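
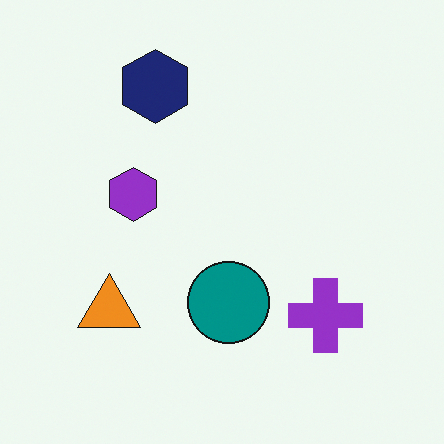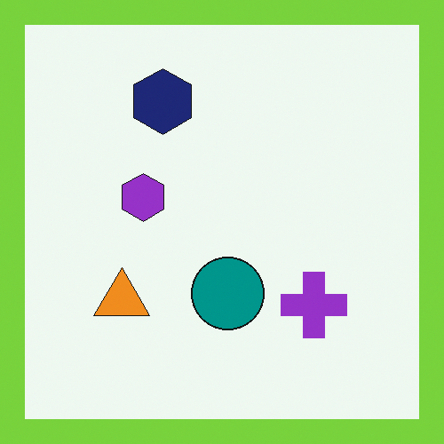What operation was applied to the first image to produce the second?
It was framed with a lime border.

A solid lime frame runs around the edge of the second image, with the content slightly shrunk inside it.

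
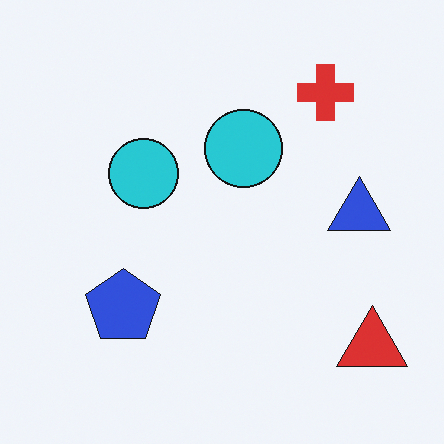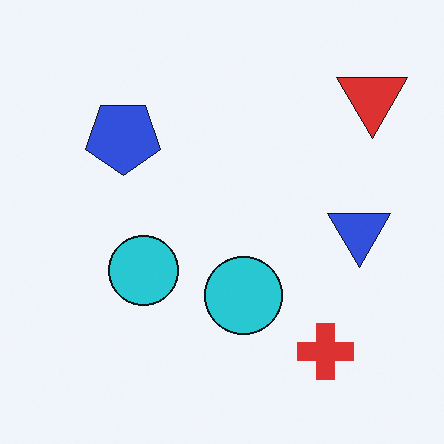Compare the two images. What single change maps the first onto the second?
The second image is the first flipped vertically (top ↔ bottom).

The red cross is in the top-right of the first image and the bottom-right of the second — shapes on opposite sides of the horizontal midline have swapped in a mirror flip.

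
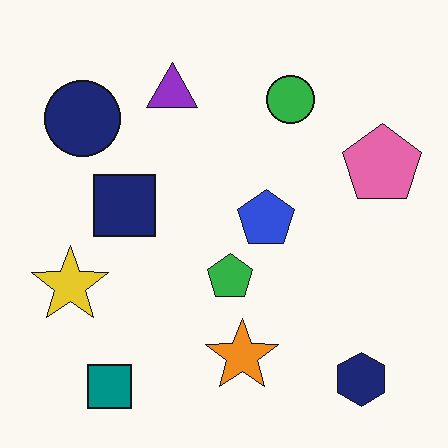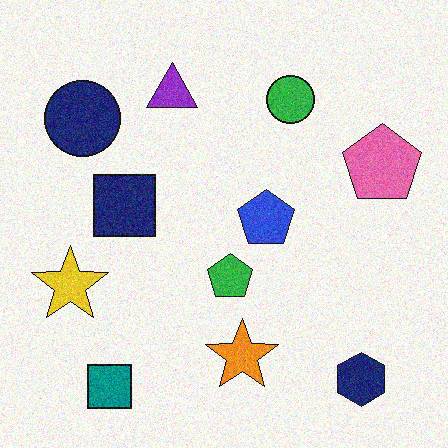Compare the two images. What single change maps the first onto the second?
This is the original image degraded with moderate additive noise.

Random speckle covers the whole image, including the flat background.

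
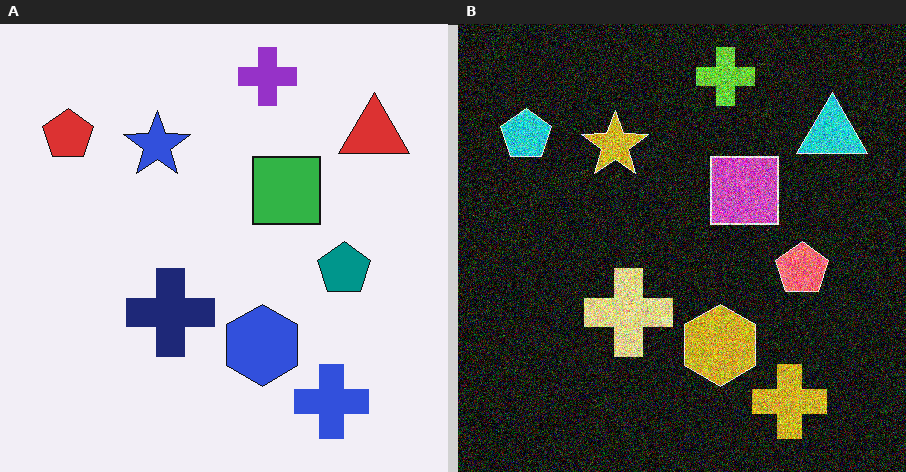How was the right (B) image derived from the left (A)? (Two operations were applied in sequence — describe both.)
It was color-inverted (negative), then degraded with strong gaussian noise.

The light background has become dark and every shape's color is its complement — a photographic negative. Random speckle covers the whole image, including the flat background.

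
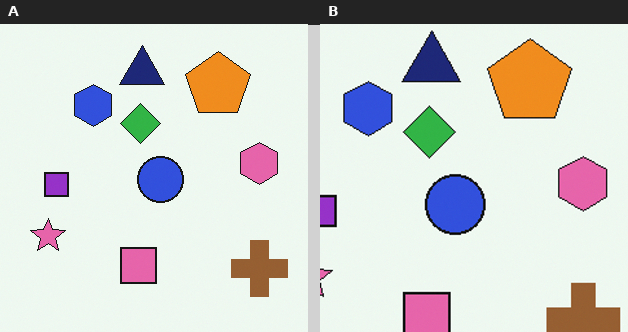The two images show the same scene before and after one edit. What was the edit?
The image was cropped to a modestly smaller region and rescaled.

The visible shapes are larger and the field of view is narrower; shapes near the original edges may be partly or wholly outside the frame — a crop-and-rescale.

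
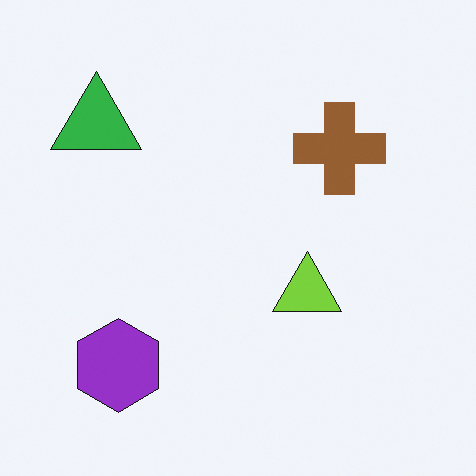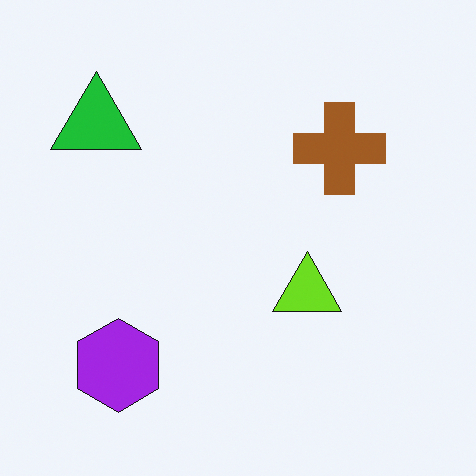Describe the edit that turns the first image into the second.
Slightly oversaturated.

All colors are more vivid — a global saturation change.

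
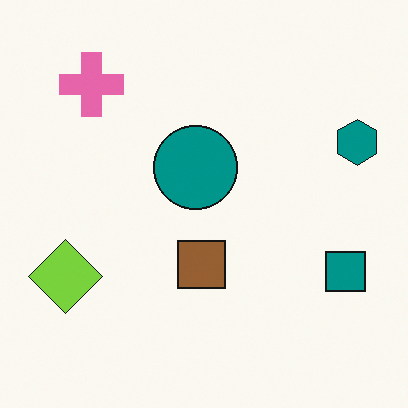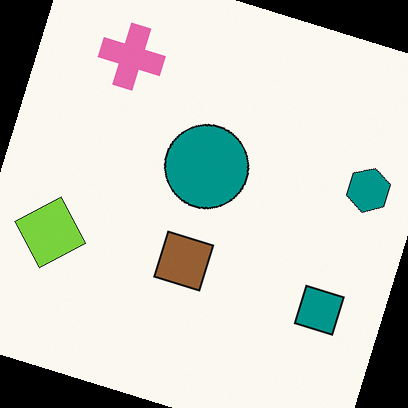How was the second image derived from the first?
This is the original image rotated clockwise by a clearly visible amount.

Every shape is tilted by the same angle and the image corners show triangular fill wedges — a whole-image rotation by a non-right angle.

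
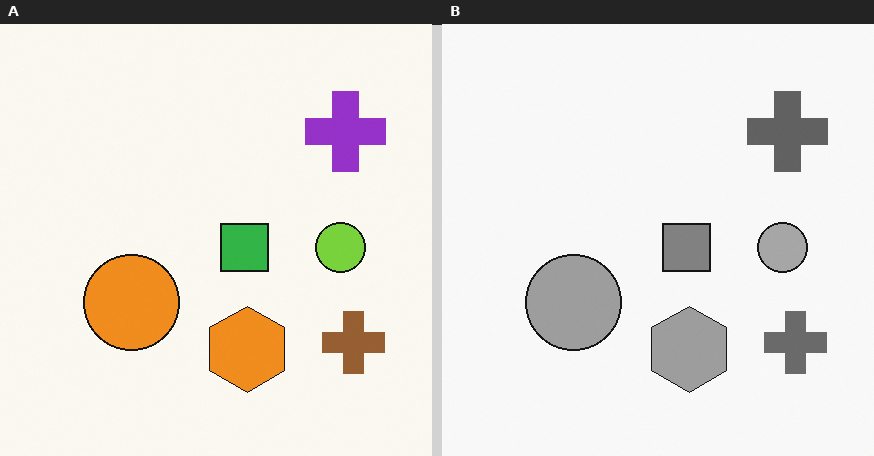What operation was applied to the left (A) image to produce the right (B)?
The transformation is: converted to grayscale.

All color is removed — every shape is now a shade of grey.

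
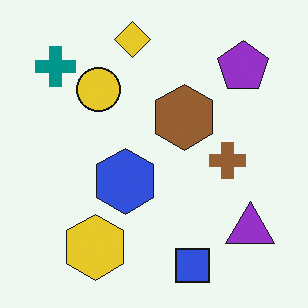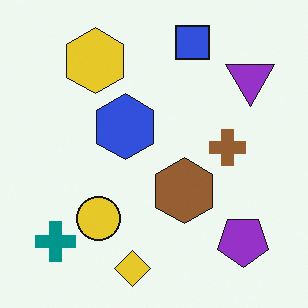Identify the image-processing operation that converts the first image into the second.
The image was flipped vertically (top ↔ bottom).

The yellow diamond is in the top of the first image and the bottom of the second — shapes on opposite sides of the horizontal midline have swapped in a mirror flip.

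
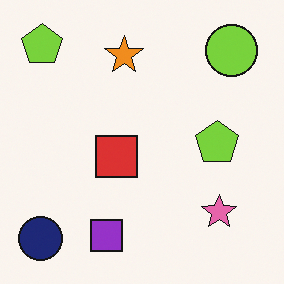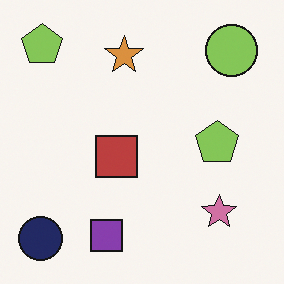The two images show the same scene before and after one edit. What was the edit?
This is the original image slightly desaturated.

All colors are more muted and greyish — a global saturation change.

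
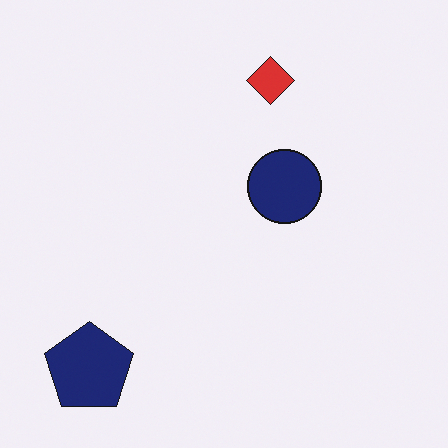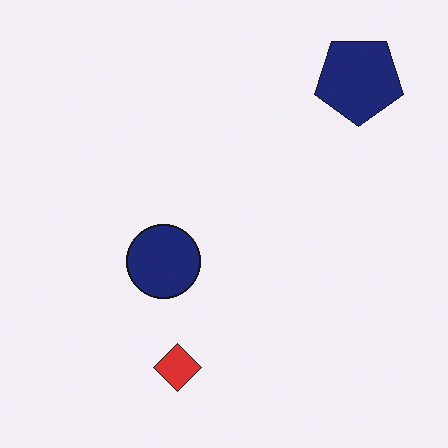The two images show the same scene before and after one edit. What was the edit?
Rotated 180°.

The navy pentagon sits in the bottom-left of the first image and the top-right of the second — consistent with a whole-image 180° rotation.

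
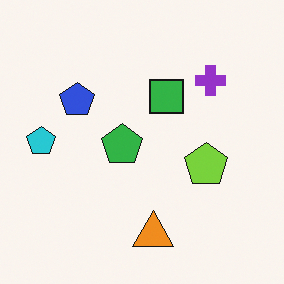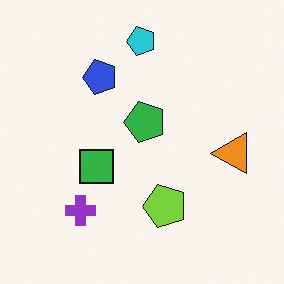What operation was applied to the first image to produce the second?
This is the original image transposed (reflected across the top-left ↔ bottom-right diagonal).

Shapes have swapped their row and column positions — what was in the top-right is now in the bottom-left — a diagonal reflection.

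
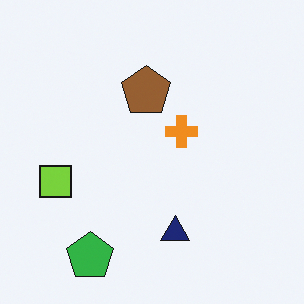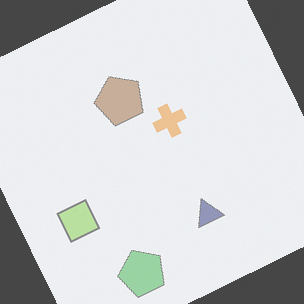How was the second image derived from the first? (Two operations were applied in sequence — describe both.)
Given much lower contrast, then rotated counter-clockwise by a moderate amount.

Tones are pushed toward mid-grey across the whole image — a global contrast change. Every shape is tilted by the same angle and the image corners show triangular fill wedges — a whole-image rotation by a non-right angle.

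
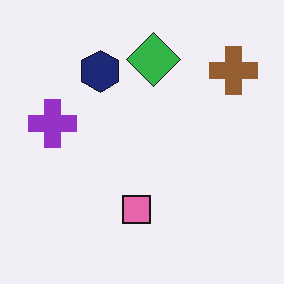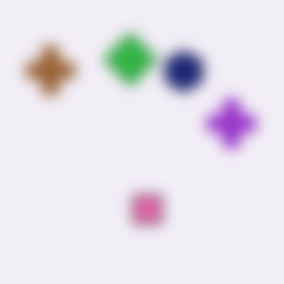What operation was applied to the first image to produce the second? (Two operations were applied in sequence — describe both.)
The second image is the first strongly gaussian-blurred, then flipped horizontally (left ↔ right).

Shape edges and outlines are uniformly softened across the whole image. The brown cross is in the top-right of the first image and the top-left of the second — shapes on opposite sides of the vertical midline have swapped in a mirror flip.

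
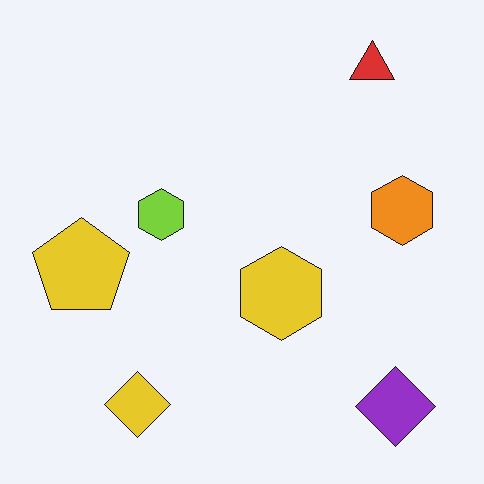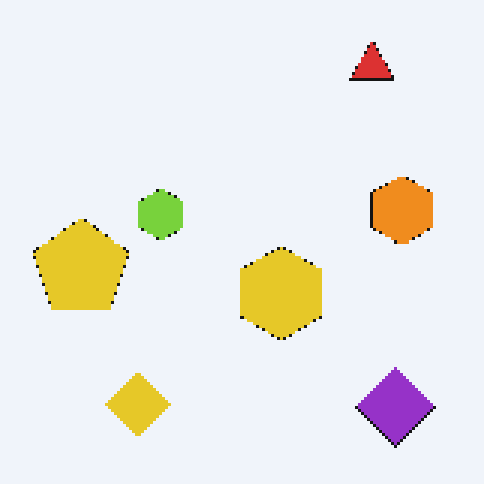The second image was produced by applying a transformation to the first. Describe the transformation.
It was lightly pixelated (a mild mosaic effect).

Shapes are reduced to large square blocks; fine edges and outlines are lost — a downscale-then-upscale (mosaic) effect.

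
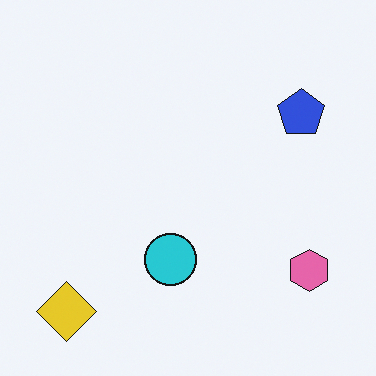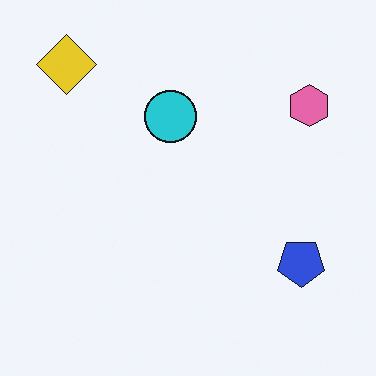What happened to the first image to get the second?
It was flipped vertically (top ↔ bottom).

The yellow diamond is in the bottom-left of the first image and the top-left of the second — shapes on opposite sides of the horizontal midline have swapped in a mirror flip.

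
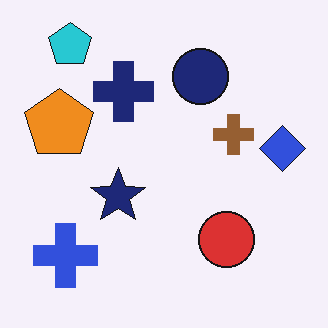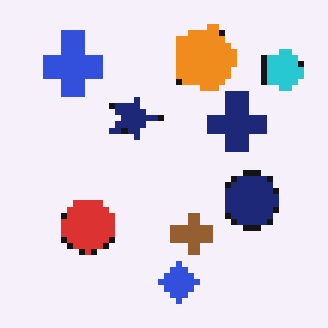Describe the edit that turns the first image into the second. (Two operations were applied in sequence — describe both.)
The second image is the first moderately pixelated, then rotated 90° clockwise.

Shapes are reduced to large square blocks; fine edges and outlines are lost — a downscale-then-upscale (mosaic) effect. The cyan pentagon sits in the top-left of the first image and the top-right of the second — consistent with a whole-image 90° clockwise rotation.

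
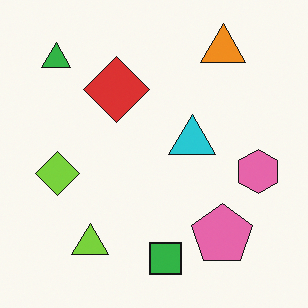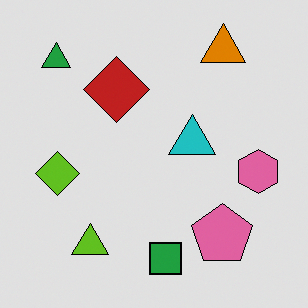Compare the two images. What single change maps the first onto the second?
It was moderately posterized.

Each flat color has snapped to a coarser quantized level — most visibly, the near-white background has dropped to a flat grey.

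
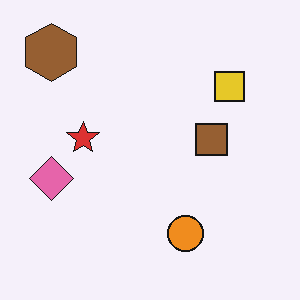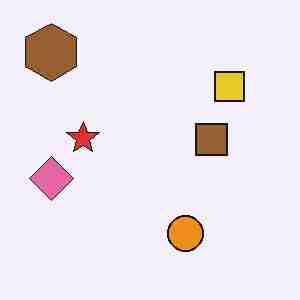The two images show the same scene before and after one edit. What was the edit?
The transformation is: degraded with heavy JPEG compression.

Blocky 8×8 compression artifacts appear around shape edges and the flat background shows ringing — characteristic JPEG degradation.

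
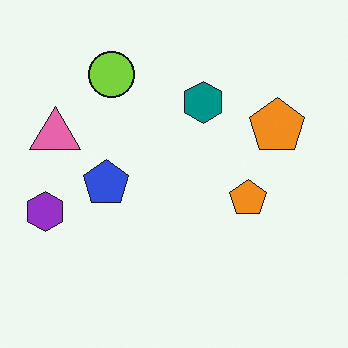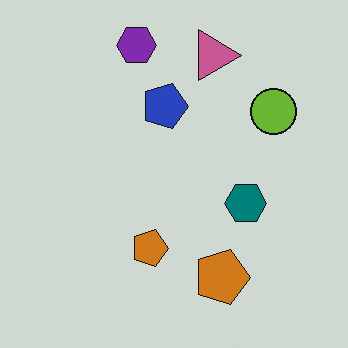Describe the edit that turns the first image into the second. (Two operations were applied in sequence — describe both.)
Darkened a little, then rotated 90° clockwise.

Every pixel — background and shapes alike — is uniformly darkened. The purple hexagon sits in the left of the first image and the top of the second — consistent with a whole-image 90° clockwise rotation.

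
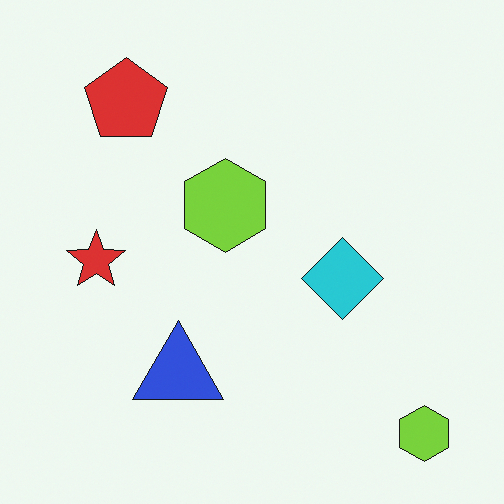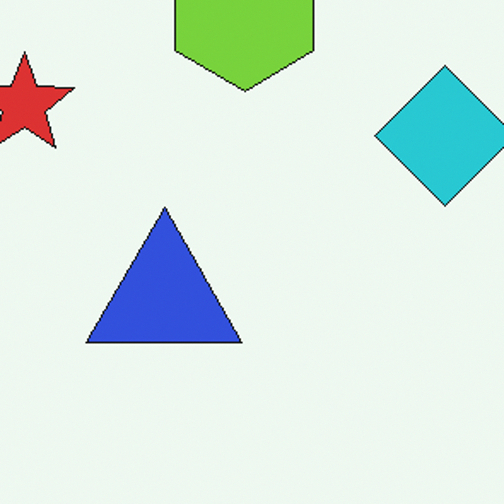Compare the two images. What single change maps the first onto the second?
The second image is the first cropped tightly and scaled back up.

The visible shapes are larger and the field of view is narrower; shapes near the original edges may be partly or wholly outside the frame — a crop-and-rescale.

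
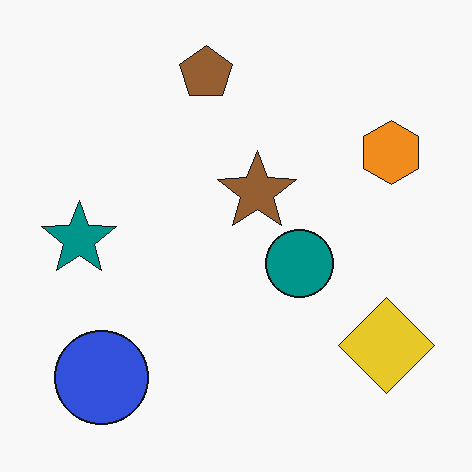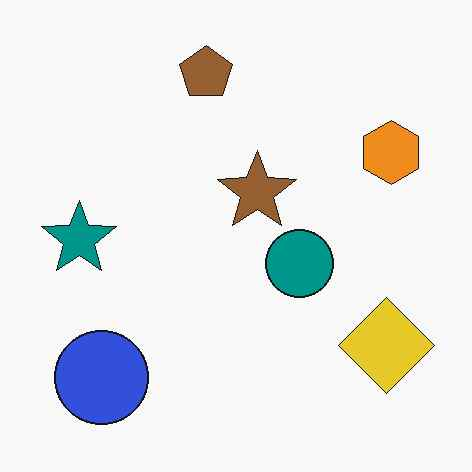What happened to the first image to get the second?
It was given moderate JPEG compression.

Blocky 8×8 compression artifacts appear around shape edges and the flat background shows ringing — characteristic JPEG degradation.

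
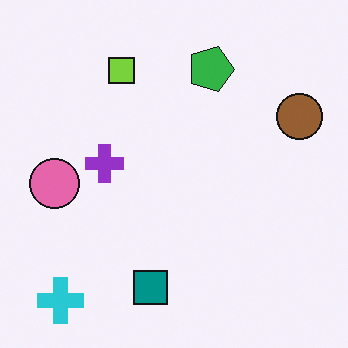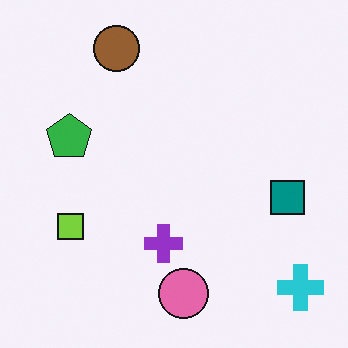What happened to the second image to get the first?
The transformation is: rotated 90° clockwise.

The cyan cross sits in the bottom-right of the second image and the bottom-left of the first — consistent with a whole-image 90° clockwise rotation.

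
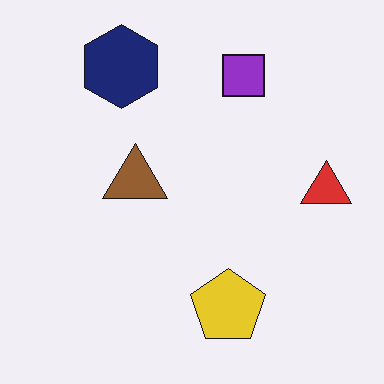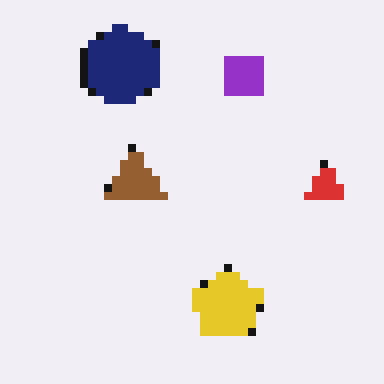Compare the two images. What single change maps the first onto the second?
The transformation is: pixelated into visible square blocks.

Shapes are reduced to large square blocks; fine edges and outlines are lost — a downscale-then-upscale (mosaic) effect.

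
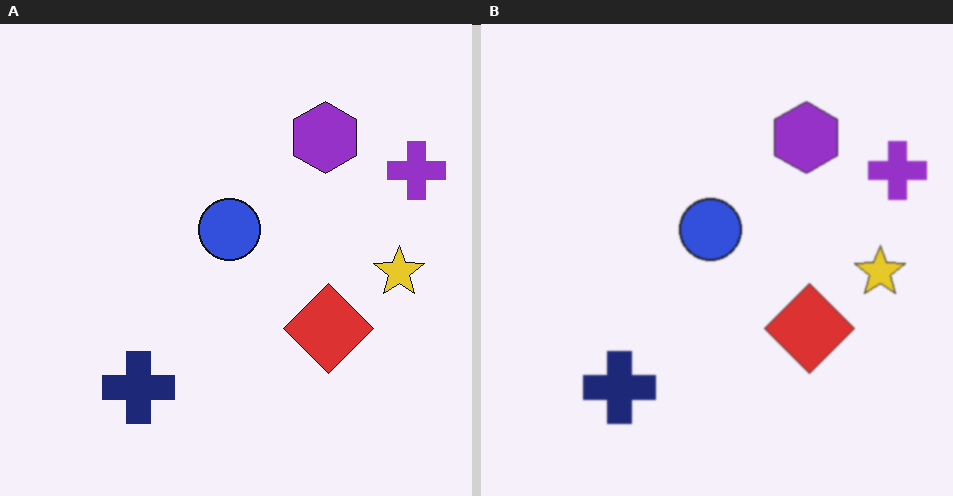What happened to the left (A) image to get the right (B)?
The transformation is: lightly blurred.

Shape edges and outlines are uniformly softened across the whole image.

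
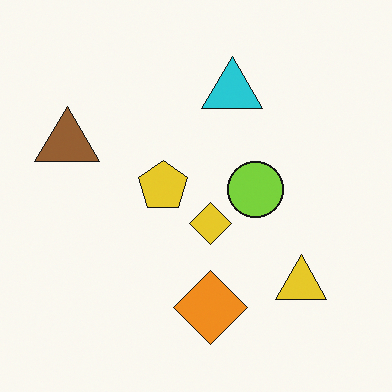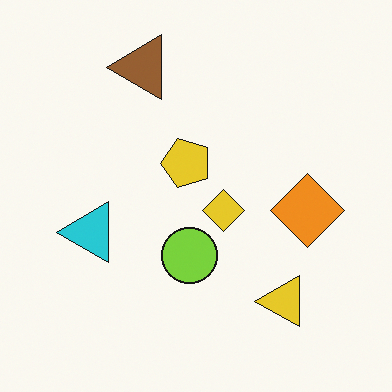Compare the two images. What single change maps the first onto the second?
The transformation is: transposed (reflected across the top-left ↔ bottom-right diagonal).

Shapes have swapped their row and column positions — what was in the top-right is now in the bottom-left — a diagonal reflection.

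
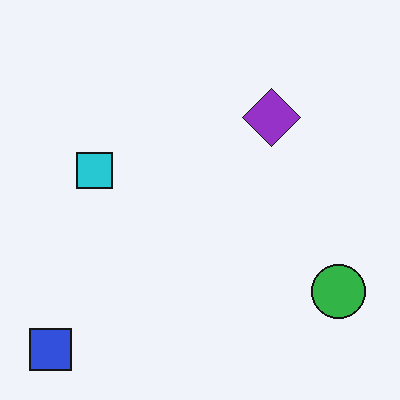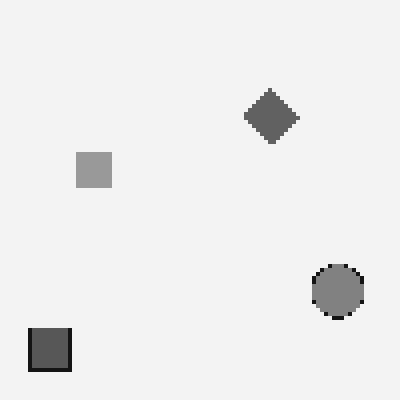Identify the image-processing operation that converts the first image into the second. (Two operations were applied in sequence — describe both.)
Mildly pixelated, then converted to grayscale.

Shapes are reduced to large square blocks; fine edges and outlines are lost — a downscale-then-upscale (mosaic) effect. All color is removed — every shape is now a shade of grey.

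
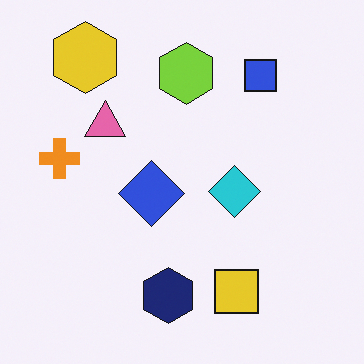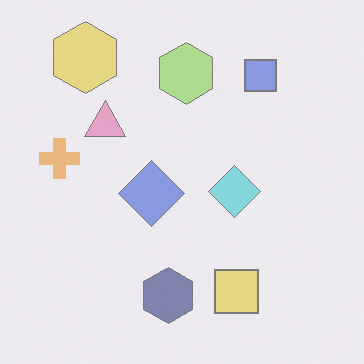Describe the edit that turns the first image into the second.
It was given much lower contrast.

Tones are pushed toward mid-grey across the whole image — a global contrast change.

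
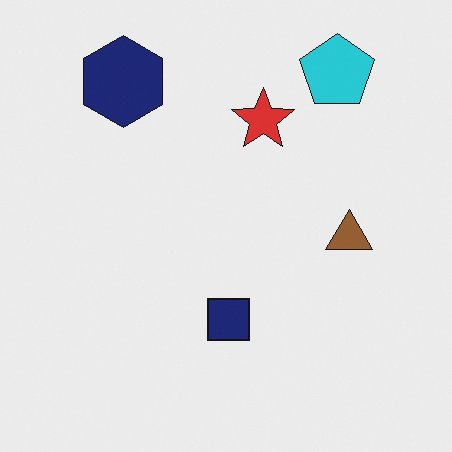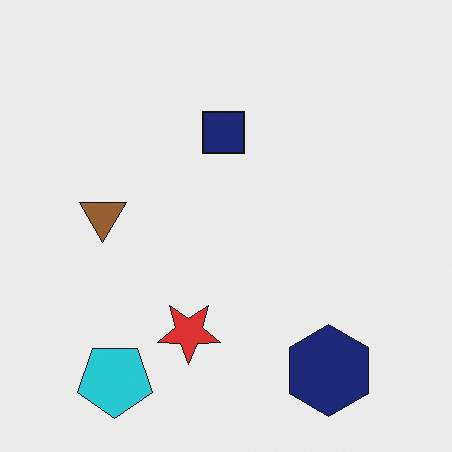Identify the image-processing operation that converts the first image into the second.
This is the original image rotated 180°.

The cyan pentagon sits in the top-right of the first image and the bottom-left of the second — consistent with a whole-image 180° rotation.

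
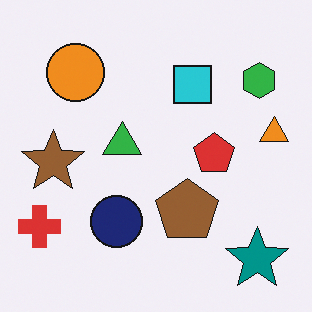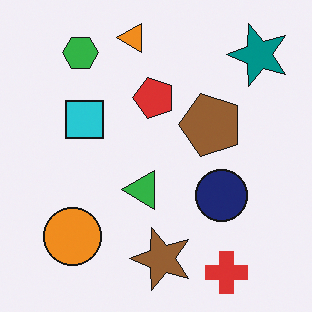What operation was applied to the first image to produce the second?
It was rotated 90° counter-clockwise.

The teal star sits in the bottom-right of the first image and the top-right of the second — consistent with a whole-image 90° counter-clockwise rotation.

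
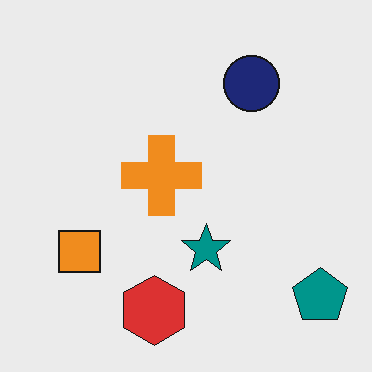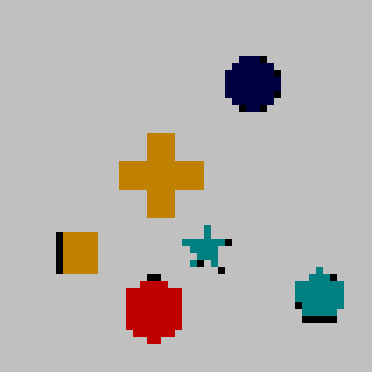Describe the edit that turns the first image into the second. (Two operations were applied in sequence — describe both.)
It was pixelated into visible square blocks, then heavily posterized to just a handful of flat colors.

Shapes are reduced to large square blocks; fine edges and outlines are lost — a downscale-then-upscale (mosaic) effect. Each flat color has snapped to a coarser quantized level — most visibly, the near-white background has dropped to a flat grey.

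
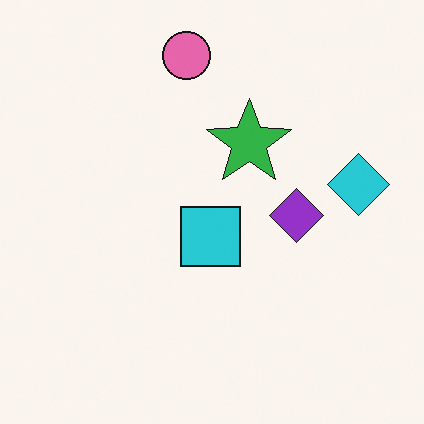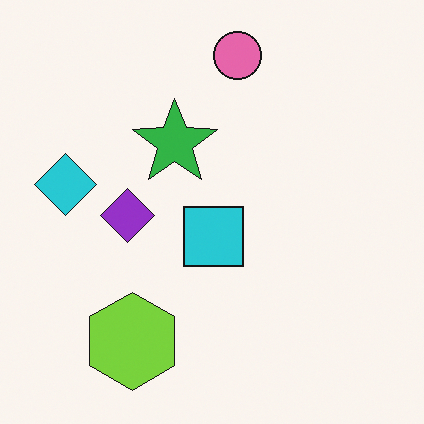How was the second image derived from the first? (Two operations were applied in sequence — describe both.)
It was flipped horizontally (left ↔ right), then overlaid with an additional lime hexagon.

The cyan diamond is in the right of the first image and the left of the second — shapes on opposite sides of the vertical midline have swapped in a mirror flip. A lime hexagon appears in the second image that is absent from the first.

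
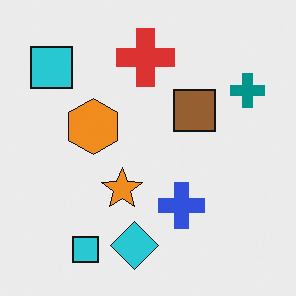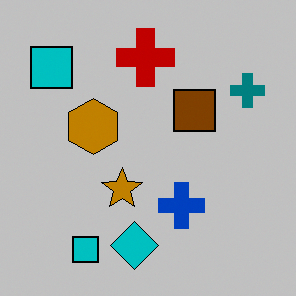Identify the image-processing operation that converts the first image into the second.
Heavily posterized to just a handful of flat colors.

Each flat color has snapped to a coarser quantized level — most visibly, the near-white background has dropped to a flat grey.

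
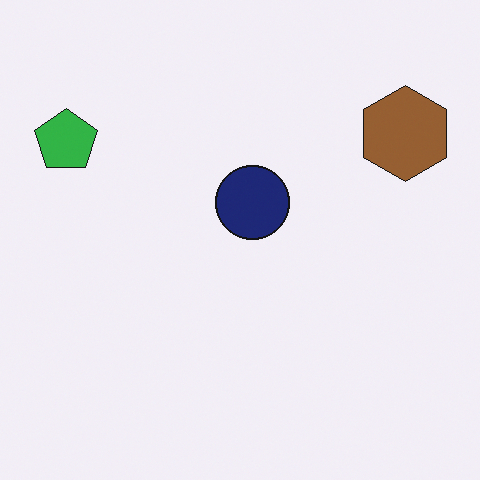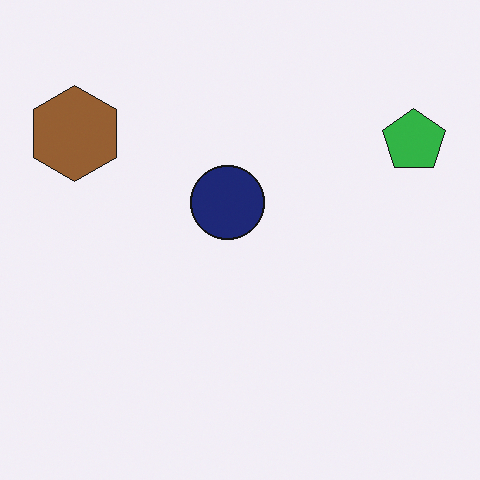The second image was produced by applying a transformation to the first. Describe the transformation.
Flipped horizontally (left ↔ right).

The green pentagon is in the top-left of the first image and the top-right of the second — shapes on opposite sides of the vertical midline have swapped in a mirror flip.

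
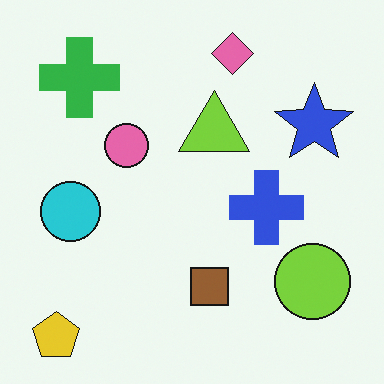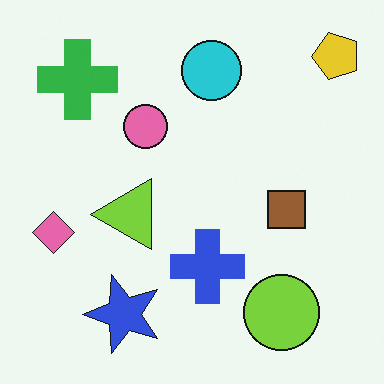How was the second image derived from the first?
The transformation is: transposed (reflected across the top-left ↔ bottom-right diagonal).

Shapes have swapped their row and column positions — what was in the top-right is now in the bottom-left — a diagonal reflection.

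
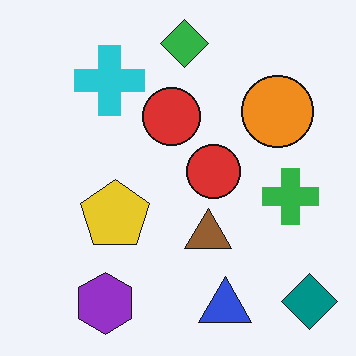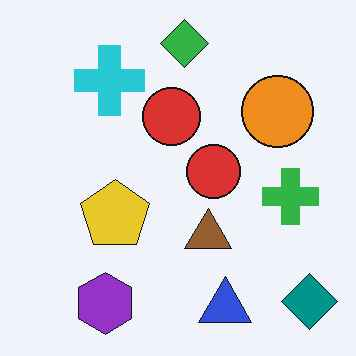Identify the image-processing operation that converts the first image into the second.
JPEG-compressed with visible artifacts.

Blocky 8×8 compression artifacts appear around shape edges and the flat background shows ringing — characteristic JPEG degradation.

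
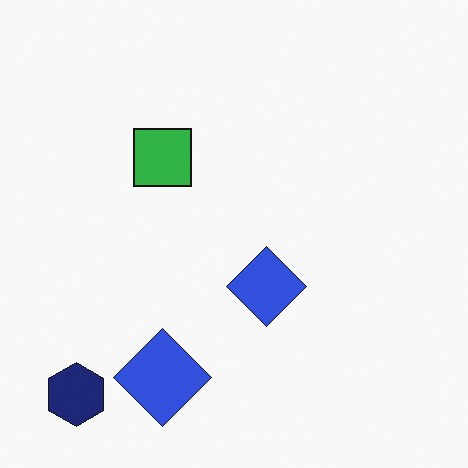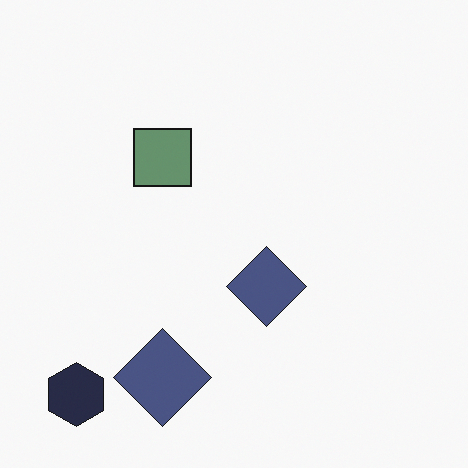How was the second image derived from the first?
The second image is the first heavily desaturated.

All colors are more muted and greyish — a global saturation change.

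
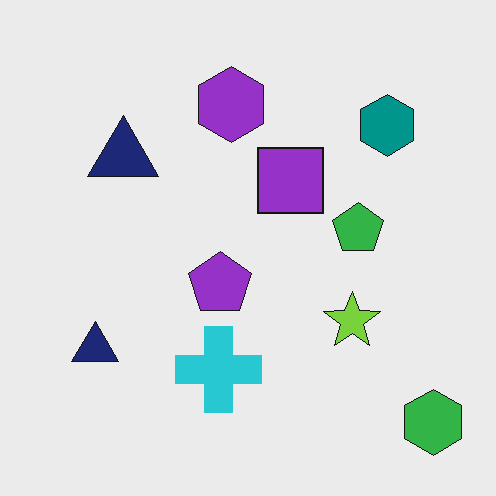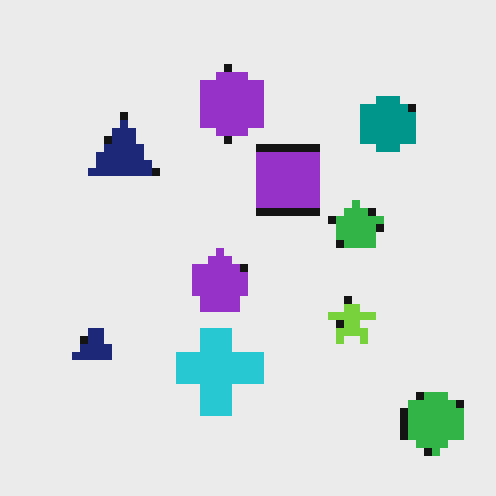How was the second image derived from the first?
It was pixelated into visible square blocks.

Shapes are reduced to large square blocks; fine edges and outlines are lost — a downscale-then-upscale (mosaic) effect.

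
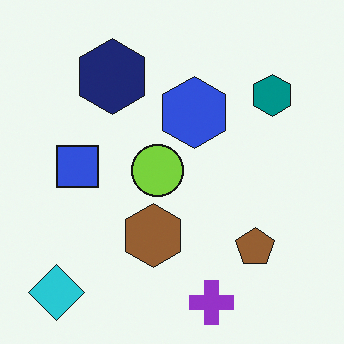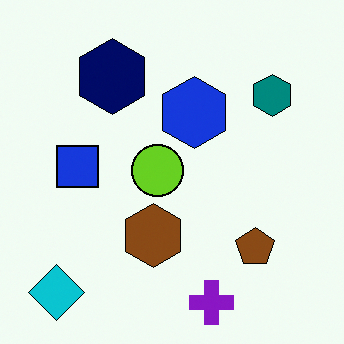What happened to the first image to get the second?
The second image is the first given slightly increased contrast.

Tones are pushed away from mid-grey across the whole image — a global contrast change.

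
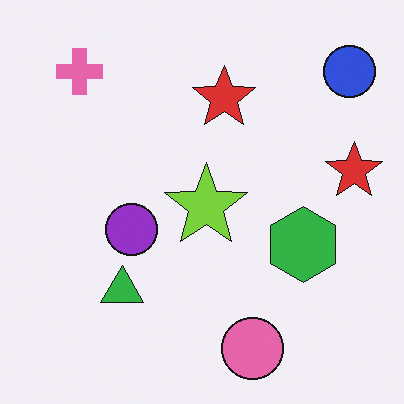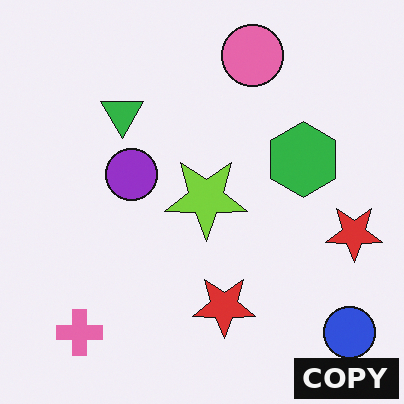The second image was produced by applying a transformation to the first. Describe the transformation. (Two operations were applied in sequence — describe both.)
The second image is the first flipped vertically (top ↔ bottom), then watermarked with the text "COPY" in the lower-right corner.

The pink circle is in the bottom of the first image and the top of the second — shapes on opposite sides of the horizontal midline have swapped in a mirror flip. A dark label reading "COPY" appears in the lower-right corner.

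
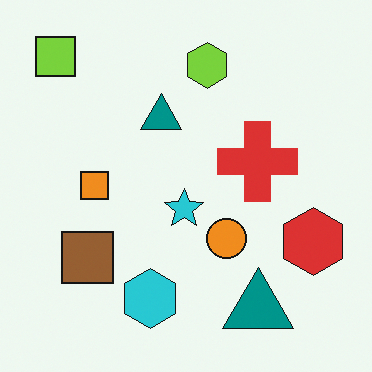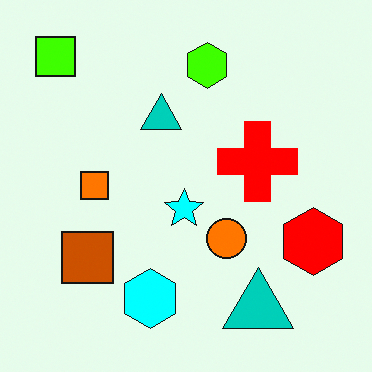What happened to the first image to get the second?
The second image is the first made much more vivid (saturation change).

All colors are more vivid — a global saturation change.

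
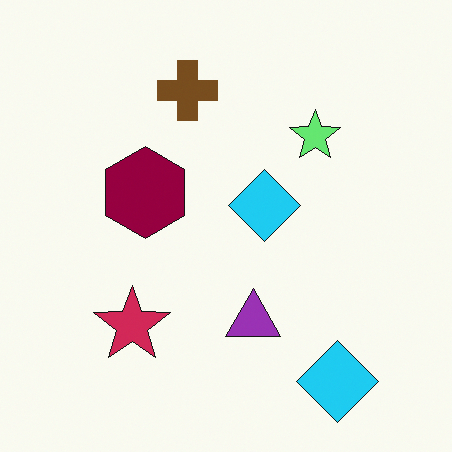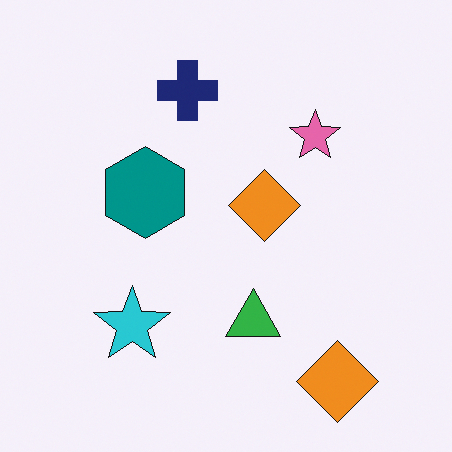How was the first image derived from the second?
The first image is the second hue-shifted by a large amount.

Every shape's color has rotated by the same amount around the hue wheel — a uniform hue shift.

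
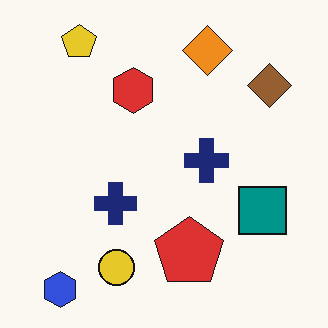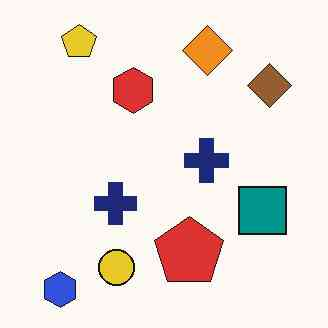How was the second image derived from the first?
The second image is the first JPEG-compressed with visible artifacts.

Blocky 8×8 compression artifacts appear around shape edges and the flat background shows ringing — characteristic JPEG degradation.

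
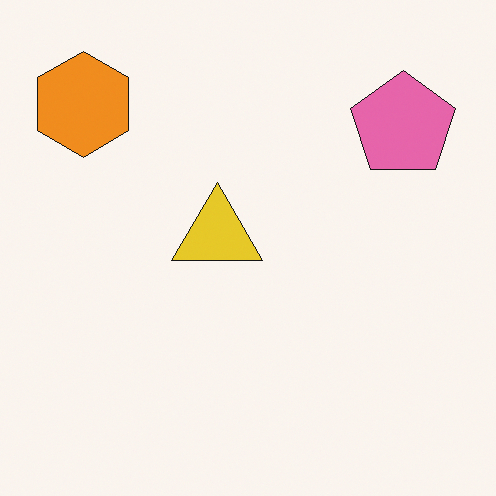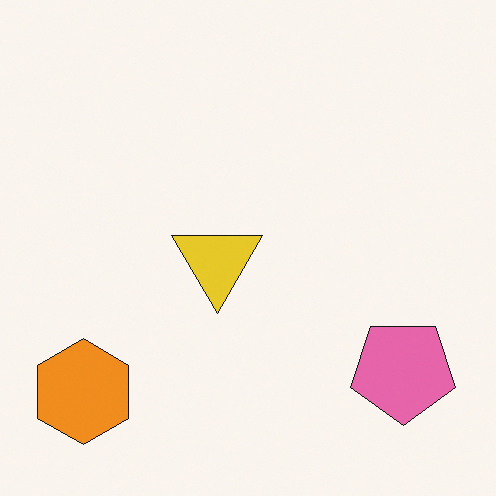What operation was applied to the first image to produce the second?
Flipped vertically (top ↔ bottom).

The orange hexagon is in the top-left of the first image and the bottom-left of the second — shapes on opposite sides of the horizontal midline have swapped in a mirror flip.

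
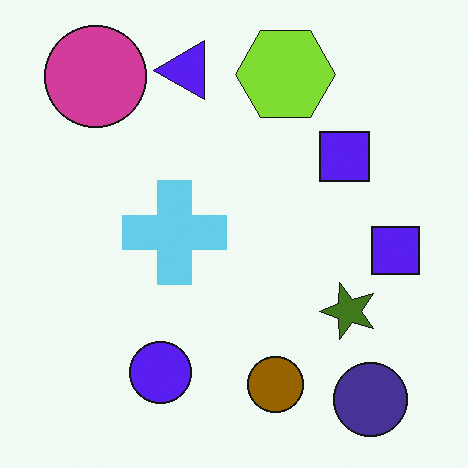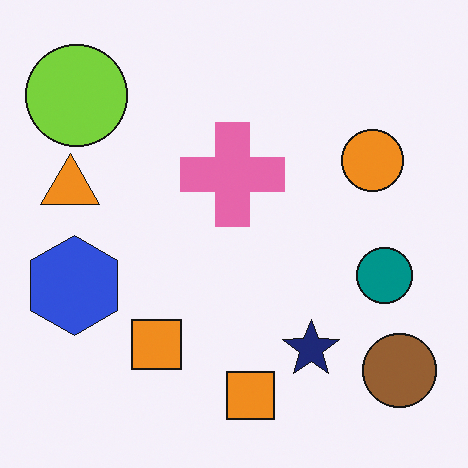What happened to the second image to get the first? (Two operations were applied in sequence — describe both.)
It was hue-shifted by a large amount, then transposed (reflected across the top-left ↔ bottom-right diagonal).

Every shape's color has rotated by the same amount around the hue wheel — a uniform hue shift. Shapes have swapped their row and column positions — what was in the top-right is now in the bottom-left — a diagonal reflection.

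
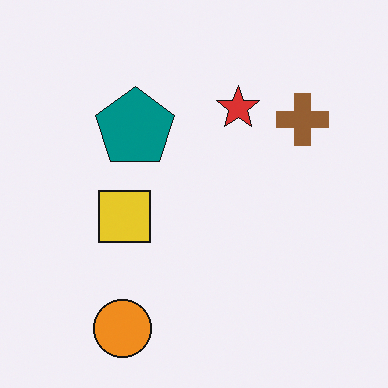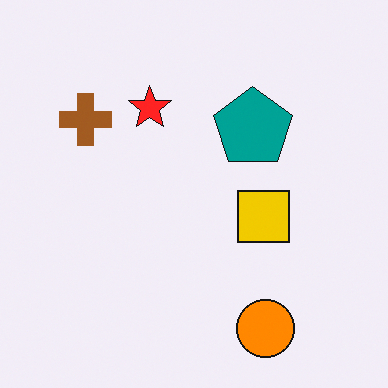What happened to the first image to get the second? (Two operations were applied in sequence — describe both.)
The transformation is: flipped horizontally (left ↔ right), then slightly oversaturated.

The brown cross is in the top-right of the first image and the top-left of the second — shapes on opposite sides of the vertical midline have swapped in a mirror flip. All colors are more vivid — a global saturation change.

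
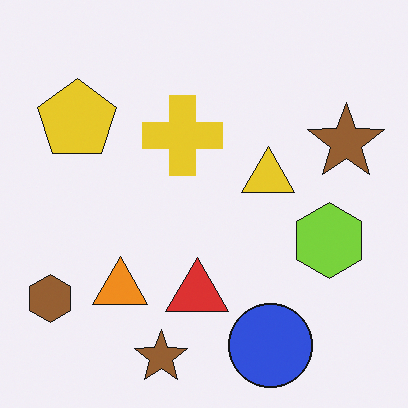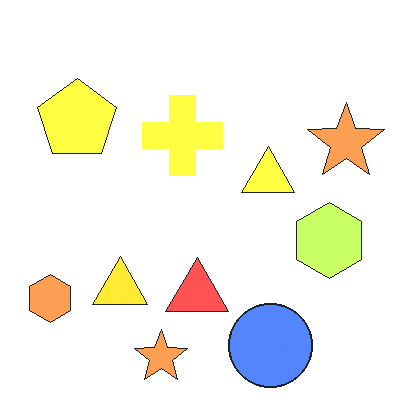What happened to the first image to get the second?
The image was noticeably brightened.

Every pixel — background and shapes alike — is uniformly brightened.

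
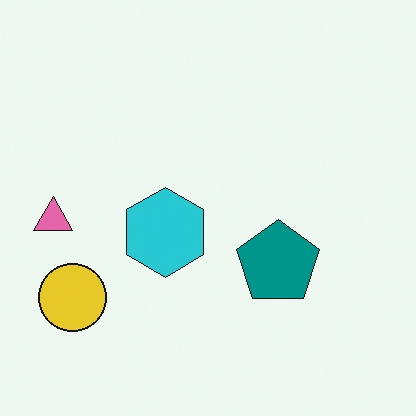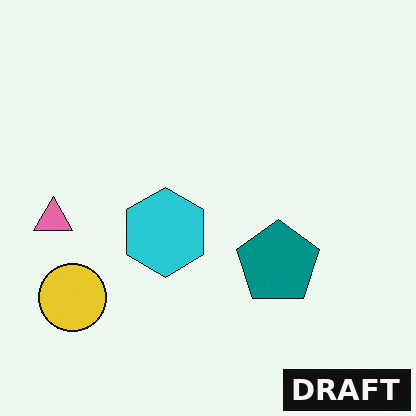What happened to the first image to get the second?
It was watermarked with the text "DRAFT" in the lower-right corner.

A dark label reading "DRAFT" appears in the lower-right corner.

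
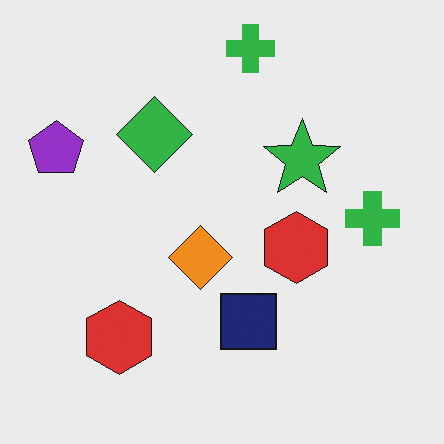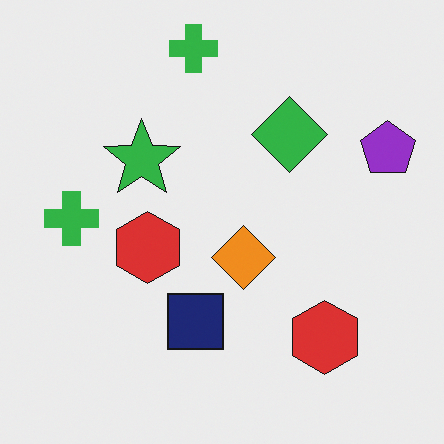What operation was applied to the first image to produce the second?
It was flipped horizontally (left ↔ right).

The purple pentagon is in the left of the first image and the right of the second — shapes on opposite sides of the vertical midline have swapped in a mirror flip.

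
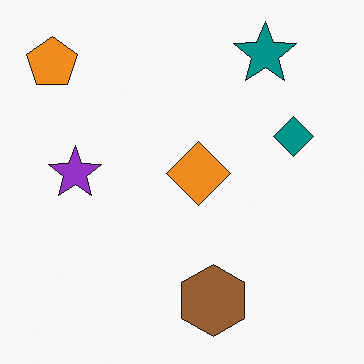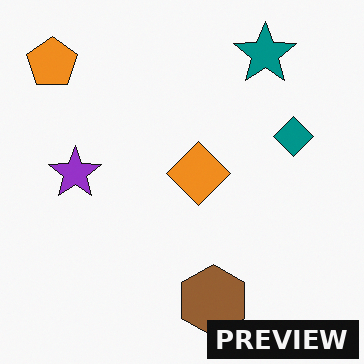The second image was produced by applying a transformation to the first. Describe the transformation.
It was watermarked with the text "PREVIEW" in the lower-right corner.

A dark label reading "PREVIEW" appears in the lower-right corner.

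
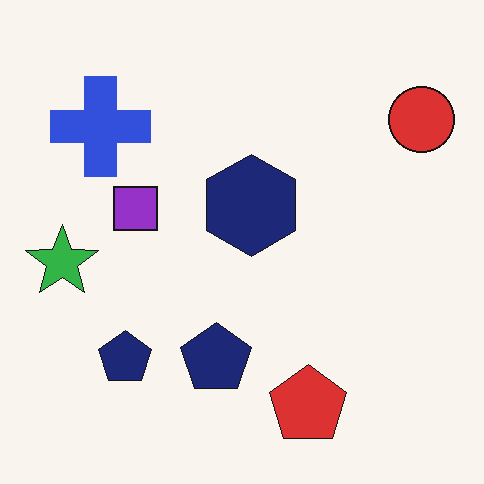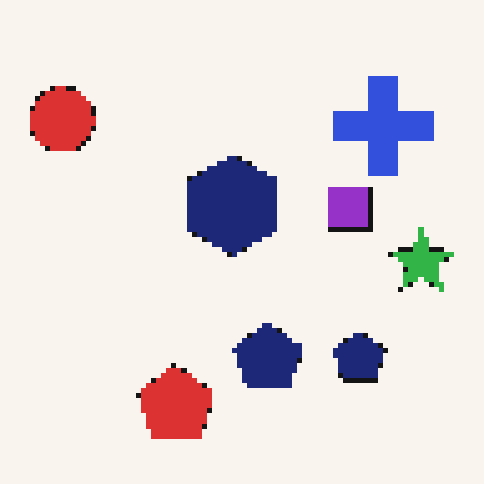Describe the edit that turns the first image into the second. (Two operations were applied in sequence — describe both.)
The transformation is: flipped horizontally (left ↔ right), then lightly pixelated (a mild mosaic effect).

The green star is in the left of the first image and the right of the second — shapes on opposite sides of the vertical midline have swapped in a mirror flip. Shapes are reduced to large square blocks; fine edges and outlines are lost — a downscale-then-upscale (mosaic) effect.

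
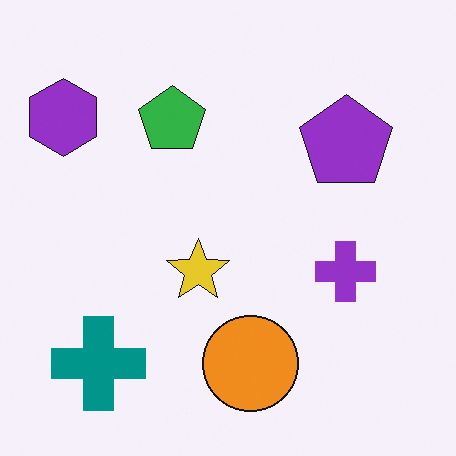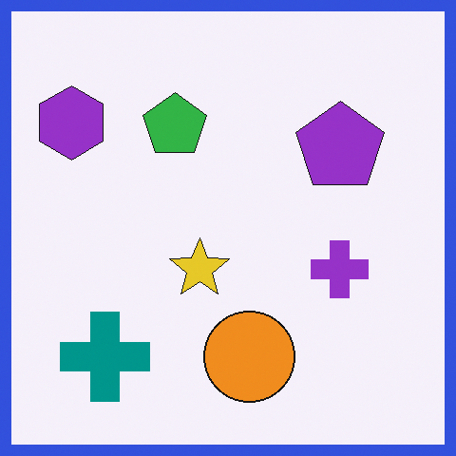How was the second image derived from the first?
Framed with a blue border.

A solid blue frame runs around the edge of the second image, with the content slightly shrunk inside it.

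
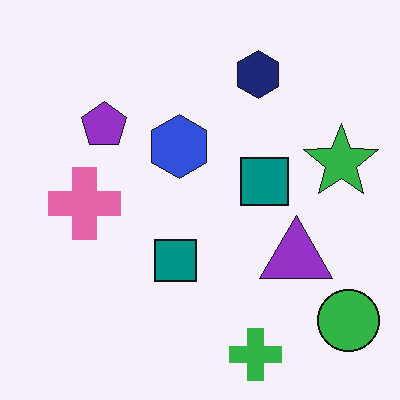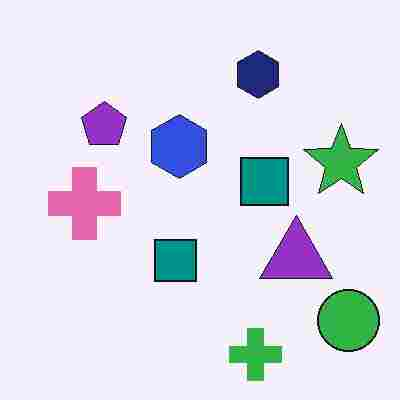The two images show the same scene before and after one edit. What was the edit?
The transformation is: heavily JPEG-compressed with obvious blocking artifacts.

Blocky 8×8 compression artifacts appear around shape edges and the flat background shows ringing — characteristic JPEG degradation.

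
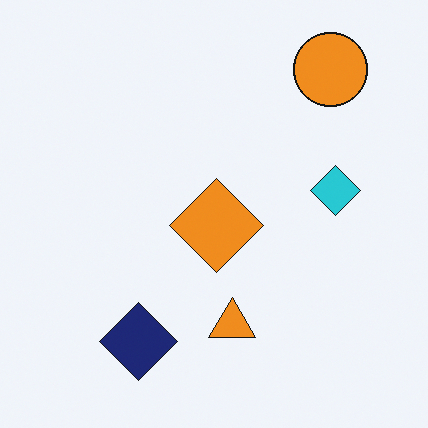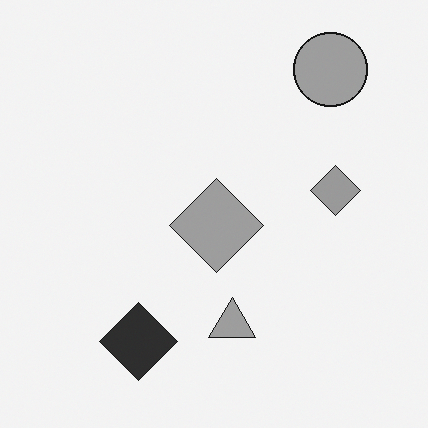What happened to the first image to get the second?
The transformation is: converted to grayscale.

All color is removed — every shape is now a shade of grey.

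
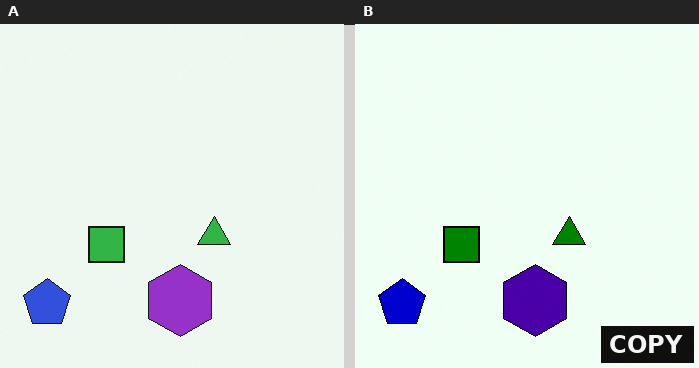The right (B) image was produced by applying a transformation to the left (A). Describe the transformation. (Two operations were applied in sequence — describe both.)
This is the original image boosted in contrast, then watermarked with the text "COPY" in the lower-right corner.

Tones are pushed away from mid-grey across the whole image — a global contrast change. A dark label reading "COPY" appears in the lower-right corner.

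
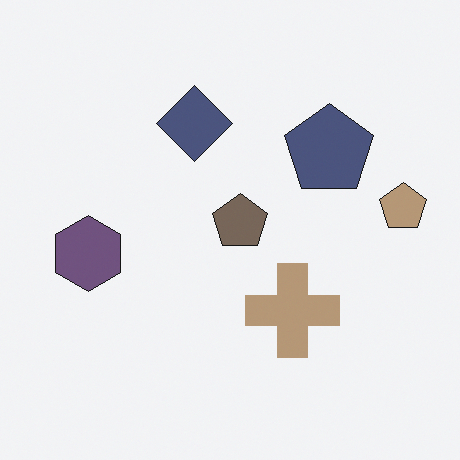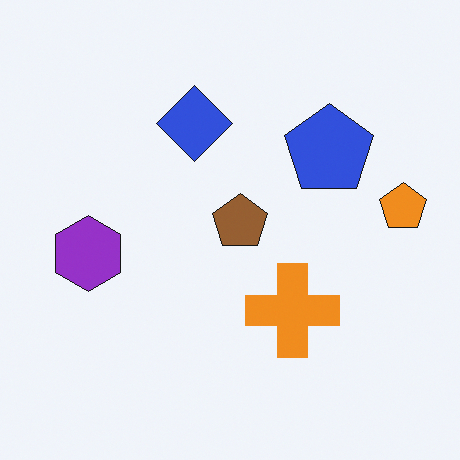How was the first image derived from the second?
It was made much more muted (saturation change).

All colors are more muted and greyish — a global saturation change.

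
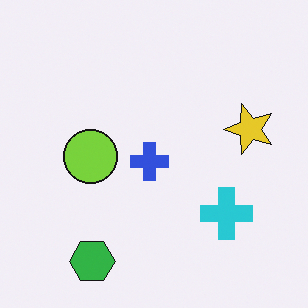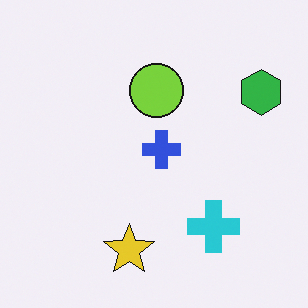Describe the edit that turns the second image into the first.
This is the original image transposed (reflected across the top-left ↔ bottom-right diagonal).

Shapes have swapped their row and column positions — what was in the top-right is now in the bottom-left — a diagonal reflection.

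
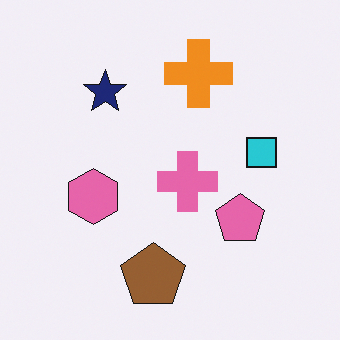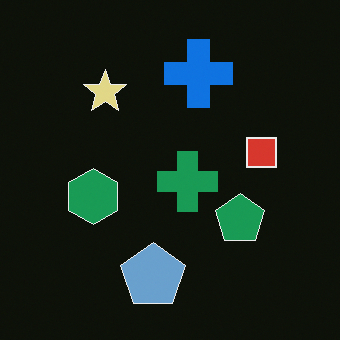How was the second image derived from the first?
The image was color-inverted (negative).

The light background has become dark and every shape's color is its complement — a photographic negative.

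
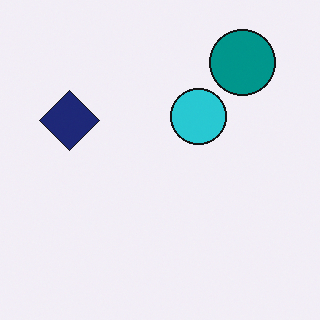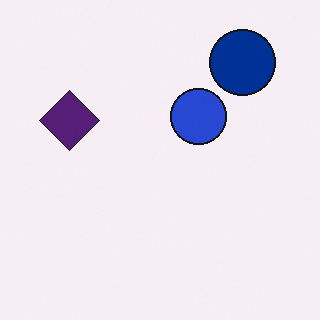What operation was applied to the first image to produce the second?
It was hue-shifted by a small amount.

Every shape's color has rotated by the same amount around the hue wheel — a uniform hue shift.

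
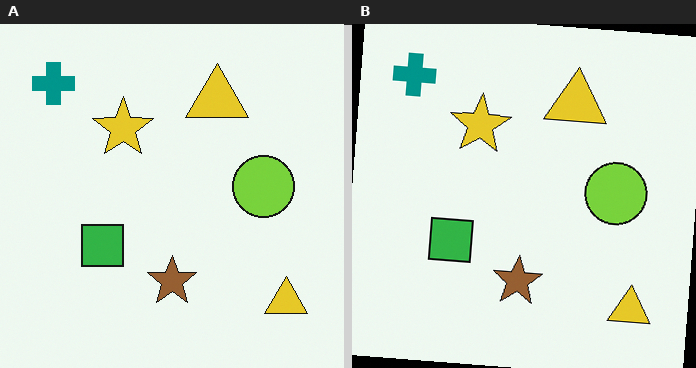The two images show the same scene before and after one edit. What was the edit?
This is the original image rotated clockwise by a few degrees.

Every shape is tilted by the same angle and the image corners show triangular fill wedges — a whole-image rotation by a non-right angle.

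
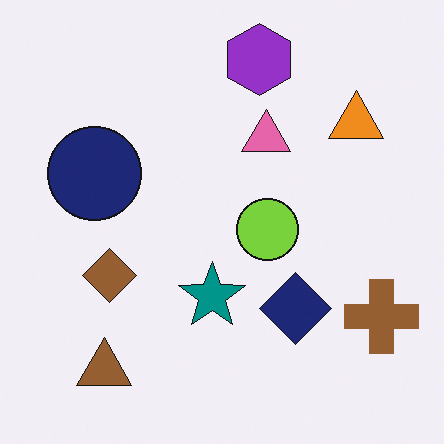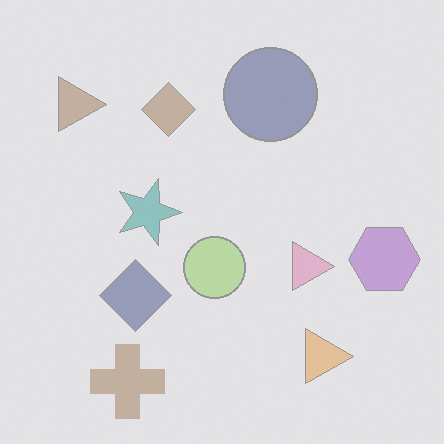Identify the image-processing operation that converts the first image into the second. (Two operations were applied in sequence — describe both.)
This is the original image given much lower contrast, then rotated 90° clockwise.

Tones are pushed toward mid-grey across the whole image — a global contrast change. The brown triangle sits in the bottom-left of the first image and the top-left of the second — consistent with a whole-image 90° clockwise rotation.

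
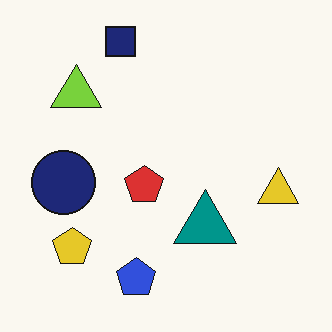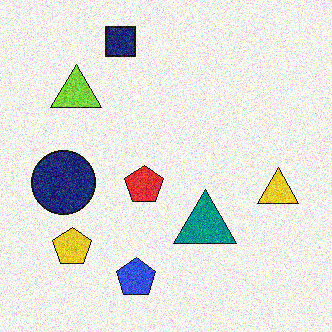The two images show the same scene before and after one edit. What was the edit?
The second image is the first degraded with moderate additive noise.

Random speckle covers the whole image, including the flat background.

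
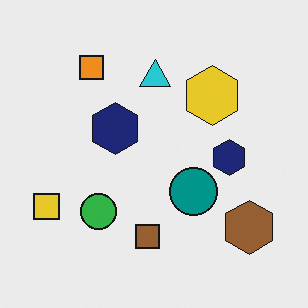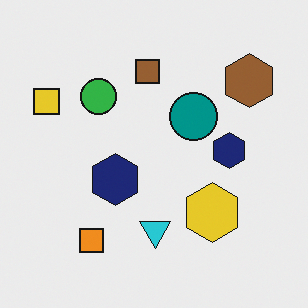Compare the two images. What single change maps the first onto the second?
Flipped vertically (top ↔ bottom).

The orange square is in the top-left of the first image and the bottom-left of the second — shapes on opposite sides of the horizontal midline have swapped in a mirror flip.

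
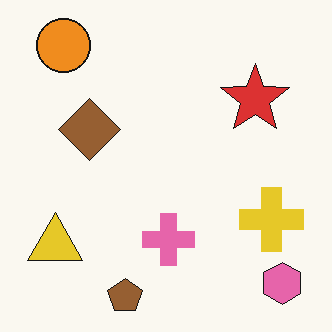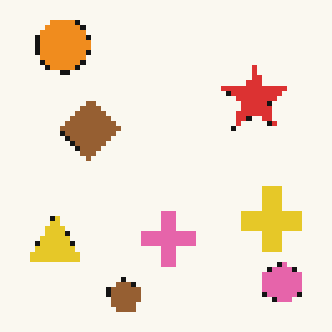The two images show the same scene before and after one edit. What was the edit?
The second image is the first mildly pixelated.

Shapes are reduced to large square blocks; fine edges and outlines are lost — a downscale-then-upscale (mosaic) effect.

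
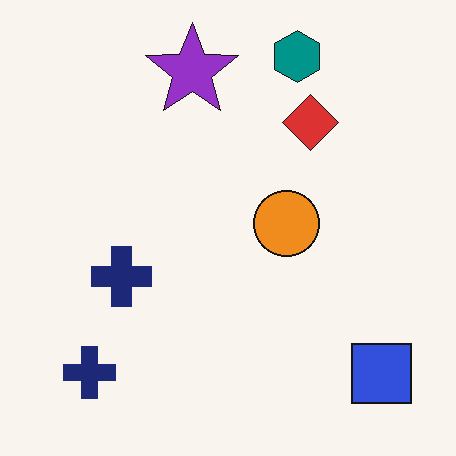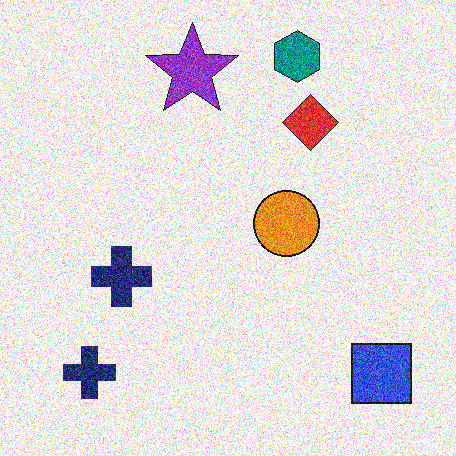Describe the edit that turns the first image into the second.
Degraded with strong gaussian noise.

Random speckle covers the whole image, including the flat background.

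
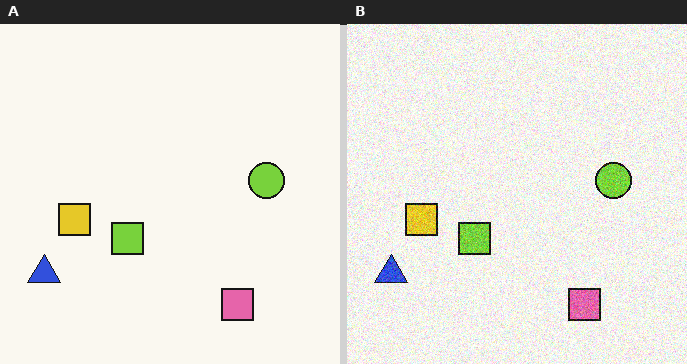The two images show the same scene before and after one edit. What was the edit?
Degraded with visible gaussian noise.

Random speckle covers the whole image, including the flat background.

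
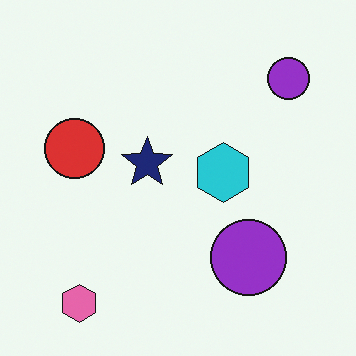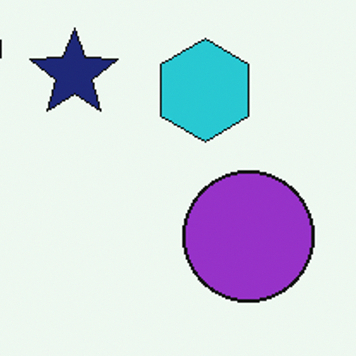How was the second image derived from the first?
The second image is the first cropped tightly and scaled back up.

The visible shapes are larger and the field of view is narrower; shapes near the original edges may be partly or wholly outside the frame — a crop-and-rescale.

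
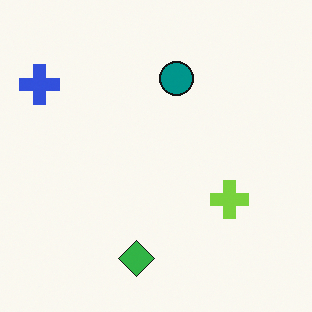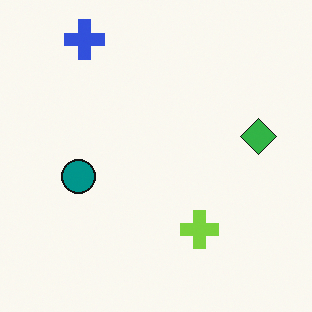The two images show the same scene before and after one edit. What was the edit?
The image was transposed (reflected across the top-left ↔ bottom-right diagonal).

Shapes have swapped their row and column positions — what was in the top-right is now in the bottom-left — a diagonal reflection.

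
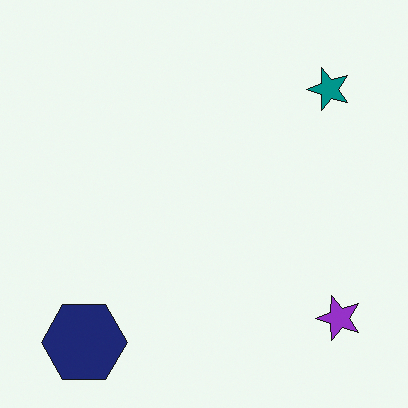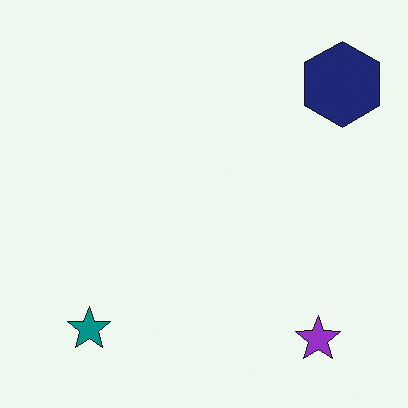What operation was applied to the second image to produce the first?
The transformation is: transposed (reflected across the top-left ↔ bottom-right diagonal).

Shapes have swapped their row and column positions — what was in the top-right is now in the bottom-left — a diagonal reflection.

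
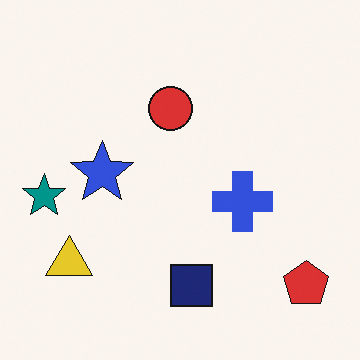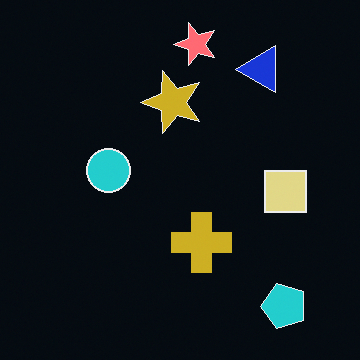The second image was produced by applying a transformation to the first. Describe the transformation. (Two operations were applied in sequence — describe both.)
The image was color-inverted (negative), then transposed (reflected across the top-left ↔ bottom-right diagonal).

The light background has become dark and every shape's color is its complement — a photographic negative. Shapes have swapped their row and column positions — what was in the top-right is now in the bottom-left — a diagonal reflection.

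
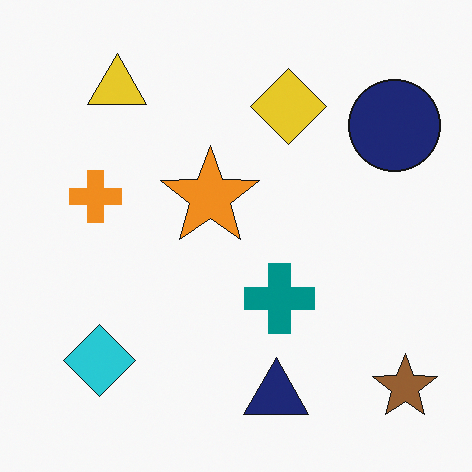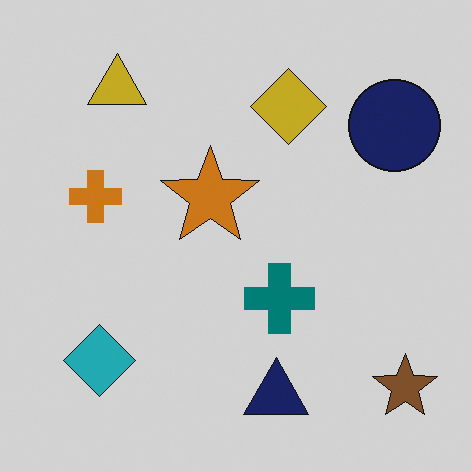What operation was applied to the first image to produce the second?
The second image is the first slightly darkened.

Every pixel — background and shapes alike — is uniformly darkened.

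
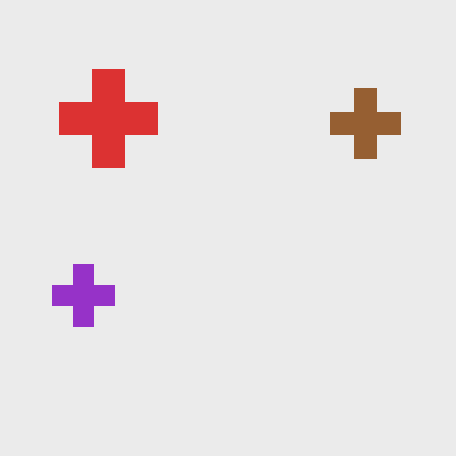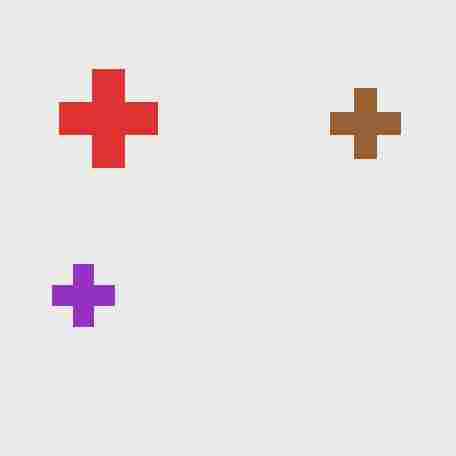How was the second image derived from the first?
The transformation is: degraded with heavy JPEG compression.

Blocky 8×8 compression artifacts appear around shape edges and the flat background shows ringing — characteristic JPEG degradation.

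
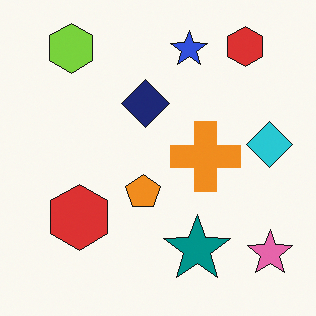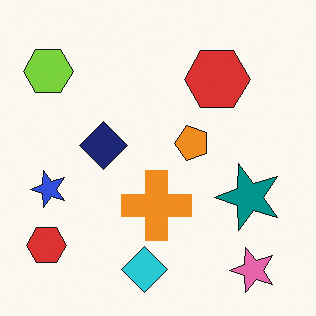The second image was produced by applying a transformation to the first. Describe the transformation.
This is the original image transposed (reflected across the top-left ↔ bottom-right diagonal).

Shapes have swapped their row and column positions — what was in the top-right is now in the bottom-left — a diagonal reflection.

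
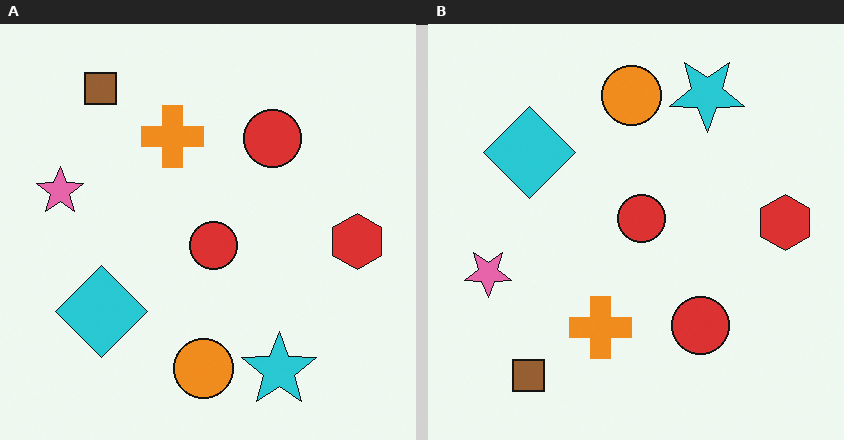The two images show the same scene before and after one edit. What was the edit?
This is the original image flipped vertically (top ↔ bottom).

The brown square is in the top-left of the left (A) image and the bottom-left of the right (B) — shapes on opposite sides of the horizontal midline have swapped in a mirror flip.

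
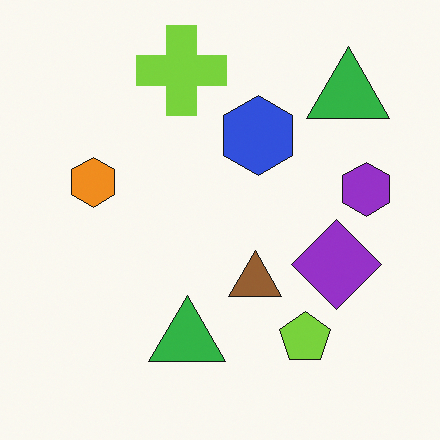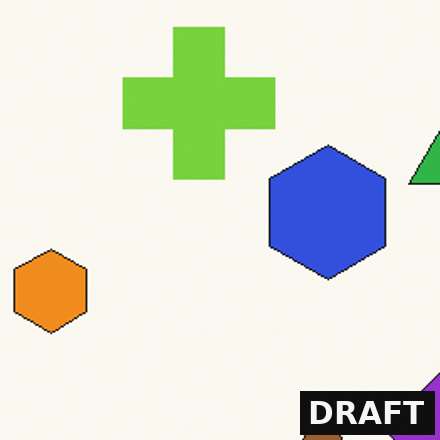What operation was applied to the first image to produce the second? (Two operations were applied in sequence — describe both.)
This is the original image cropped tightly and scaled back up, then watermarked with the text "DRAFT" in the lower-right corner.

The visible shapes are larger and the field of view is narrower; shapes near the original edges may be partly or wholly outside the frame — a crop-and-rescale. A dark label reading "DRAFT" appears in the lower-right corner.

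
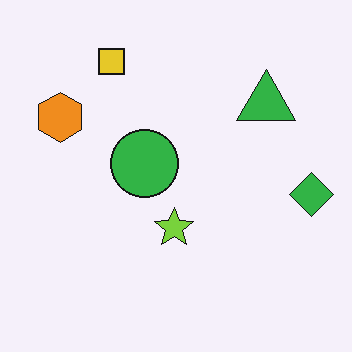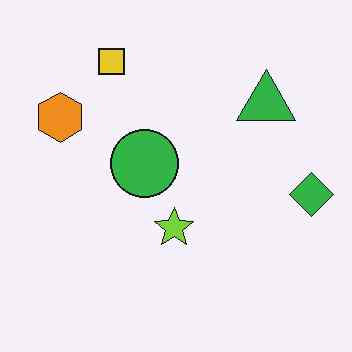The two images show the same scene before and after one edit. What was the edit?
This is the original image given moderate JPEG compression.

Blocky 8×8 compression artifacts appear around shape edges and the flat background shows ringing — characteristic JPEG degradation.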